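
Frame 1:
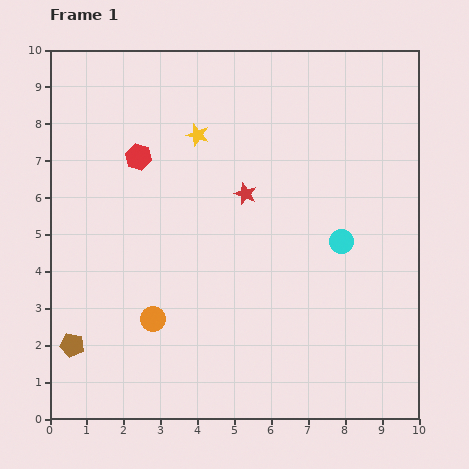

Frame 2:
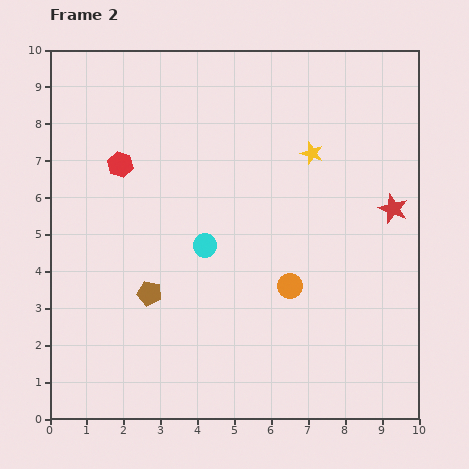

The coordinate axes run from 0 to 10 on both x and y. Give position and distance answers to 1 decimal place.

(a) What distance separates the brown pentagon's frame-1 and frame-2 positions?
2.5

The brown pentagon moved from (0.6, 2.0) to (2.7, 3.4), a distance of √(2.1² + 1.4²) ≈ 2.5.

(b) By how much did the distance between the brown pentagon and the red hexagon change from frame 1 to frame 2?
-1.8

Distance in frame 1: 5.4. Distance in frame 2: 3.6.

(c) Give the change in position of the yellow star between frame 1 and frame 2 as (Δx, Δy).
(3.1, -0.5)

The yellow star was at (4.0, 7.7) in frame 1 and (7.1, 7.2) in frame 2.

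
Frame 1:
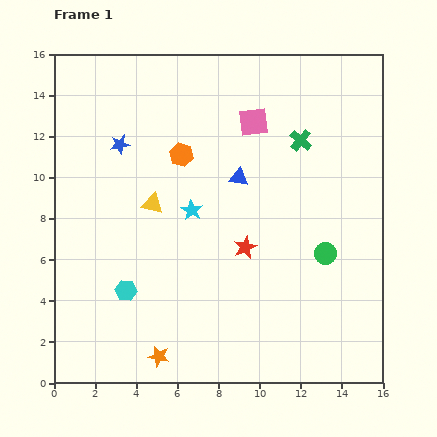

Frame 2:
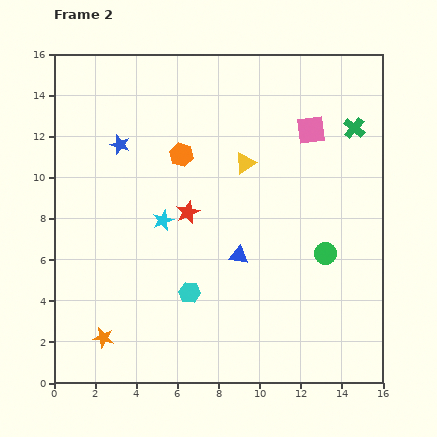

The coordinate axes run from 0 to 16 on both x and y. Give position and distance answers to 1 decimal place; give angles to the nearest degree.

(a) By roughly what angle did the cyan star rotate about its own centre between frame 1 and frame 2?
18° clockwise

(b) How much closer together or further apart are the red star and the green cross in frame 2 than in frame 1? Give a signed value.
+3.2

Distance in frame 1: 5.9. Distance in frame 2: 9.1.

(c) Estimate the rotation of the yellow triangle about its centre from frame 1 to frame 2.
45° counter-clockwise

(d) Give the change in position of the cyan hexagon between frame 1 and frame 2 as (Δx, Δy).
(3.1, -0.1)

The cyan hexagon was at (3.5, 4.5) in frame 1 and (6.6, 4.4) in frame 2.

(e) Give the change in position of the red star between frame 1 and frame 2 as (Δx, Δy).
(-2.8, 1.7)

The red star was at (9.3, 6.6) in frame 1 and (6.5, 8.3) in frame 2.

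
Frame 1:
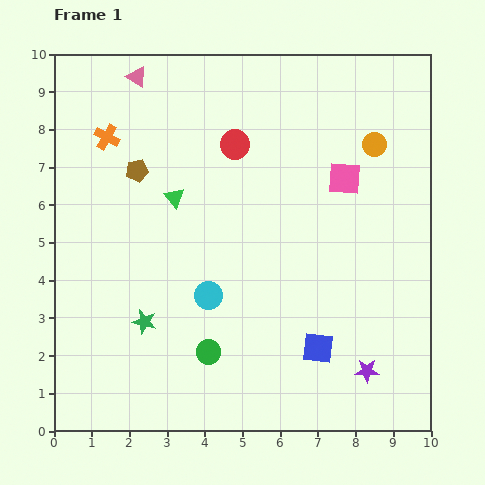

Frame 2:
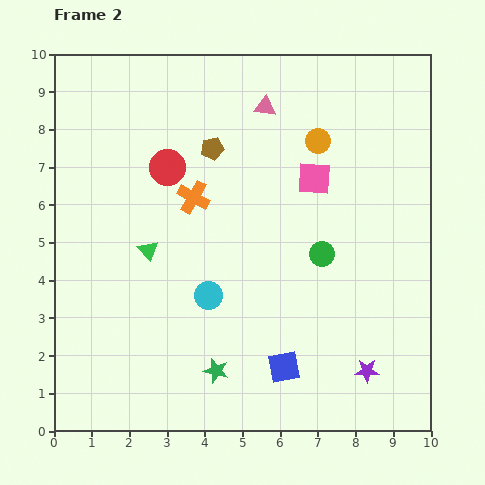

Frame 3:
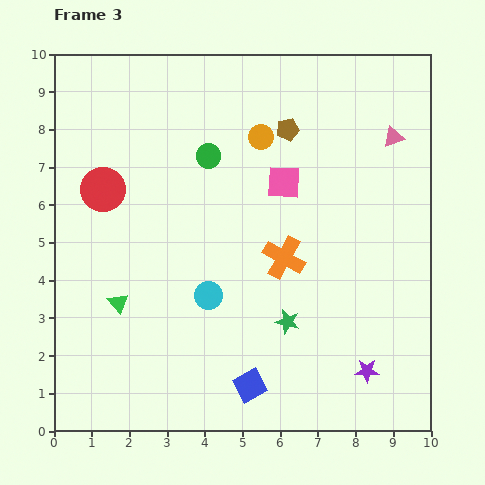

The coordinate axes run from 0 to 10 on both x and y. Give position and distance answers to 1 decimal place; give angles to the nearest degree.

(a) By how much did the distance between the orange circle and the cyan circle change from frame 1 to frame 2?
-0.9

Distance in frame 1: 5.9. Distance in frame 2: 5.0.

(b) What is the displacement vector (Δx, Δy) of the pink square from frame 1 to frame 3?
(-1.6, -0.1)

The pink square was at (7.7, 6.7) in frame 1 and (6.1, 6.6) in frame 3.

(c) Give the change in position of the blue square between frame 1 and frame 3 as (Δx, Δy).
(-1.8, -1.0)

The blue square was at (7.0, 2.2) in frame 1 and (5.2, 1.2) in frame 3.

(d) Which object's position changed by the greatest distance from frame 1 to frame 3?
the pink triangle

(moved 7.0; next 5.7)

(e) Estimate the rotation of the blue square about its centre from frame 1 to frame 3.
35° counter-clockwise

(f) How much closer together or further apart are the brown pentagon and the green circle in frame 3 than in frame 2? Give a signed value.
-1.8

Distance in frame 2: 4.0. Distance in frame 3: 2.2.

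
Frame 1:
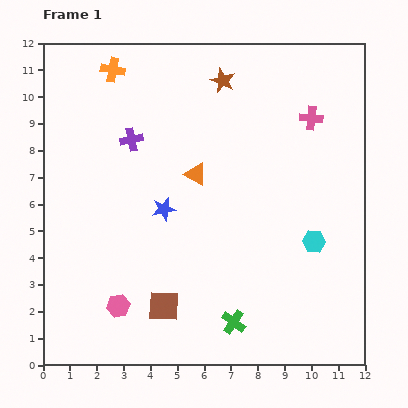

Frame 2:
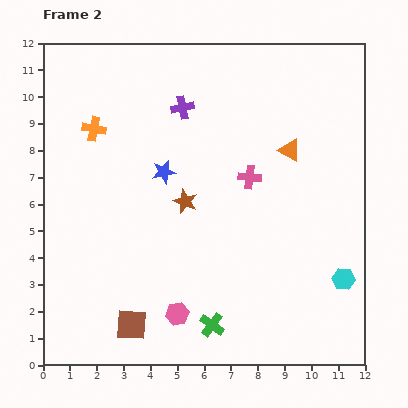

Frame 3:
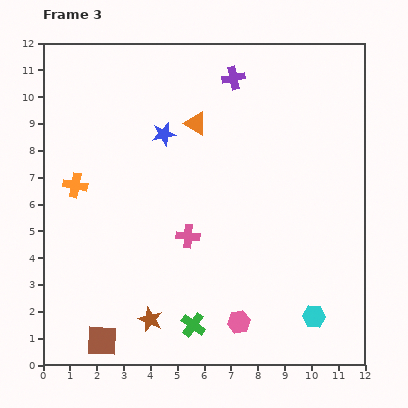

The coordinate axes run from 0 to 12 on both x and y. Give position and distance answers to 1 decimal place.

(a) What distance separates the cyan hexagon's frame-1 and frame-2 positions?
1.8

The cyan hexagon moved from (10.1, 4.6) to (11.2, 3.2), a distance of √(1.1² + 1.4²) ≈ 1.8.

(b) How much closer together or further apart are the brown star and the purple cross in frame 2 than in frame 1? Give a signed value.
-0.5

Distance in frame 1: 4.0. Distance in frame 2: 3.5.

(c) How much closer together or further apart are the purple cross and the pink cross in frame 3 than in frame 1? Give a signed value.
-0.6

Distance in frame 1: 6.7. Distance in frame 3: 6.1.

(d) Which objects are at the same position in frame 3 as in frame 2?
none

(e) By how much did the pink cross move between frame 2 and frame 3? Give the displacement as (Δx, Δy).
(-2.3, -2.2)

The pink cross was at (7.7, 7.0) in frame 2 and (5.4, 4.8) in frame 3.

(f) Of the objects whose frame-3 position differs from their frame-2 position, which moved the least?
the green cross

(moved 0.7)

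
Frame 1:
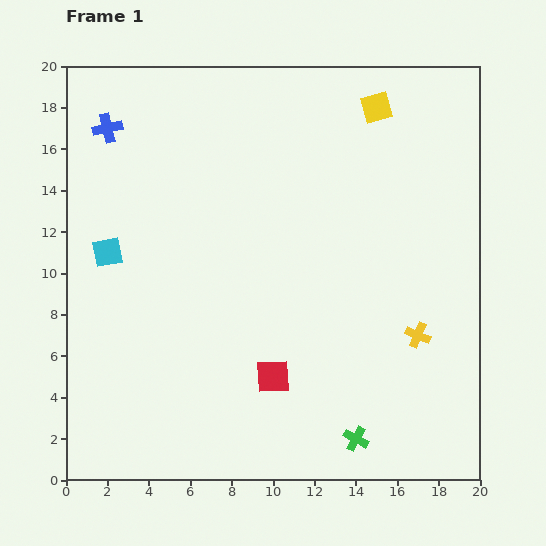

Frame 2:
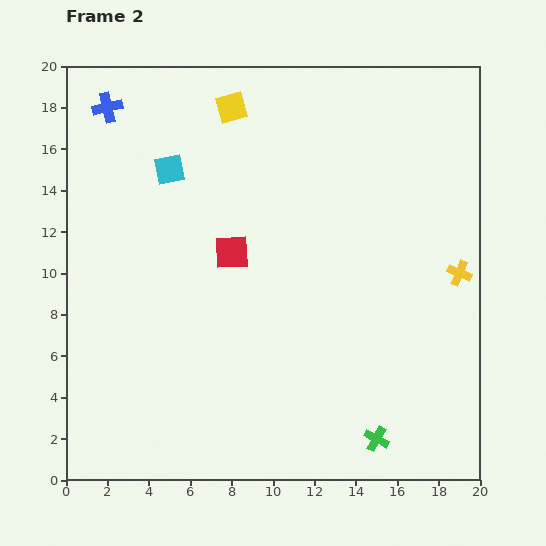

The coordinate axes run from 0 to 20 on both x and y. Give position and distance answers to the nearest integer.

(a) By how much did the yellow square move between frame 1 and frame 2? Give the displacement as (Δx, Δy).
(-7, 0)

The yellow square was at (15, 18) in frame 1 and (8, 18) in frame 2.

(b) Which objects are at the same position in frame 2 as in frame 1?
none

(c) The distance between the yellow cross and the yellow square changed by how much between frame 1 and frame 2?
+3

Distance in frame 1: 11. Distance in frame 2: 14.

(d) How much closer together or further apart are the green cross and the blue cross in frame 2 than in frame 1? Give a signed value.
+2

Distance in frame 1: 19. Distance in frame 2: 21.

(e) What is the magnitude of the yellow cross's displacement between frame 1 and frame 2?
4

The yellow cross moved from (17, 7) to (19, 10), a distance of √(2² + 3²) ≈ 4.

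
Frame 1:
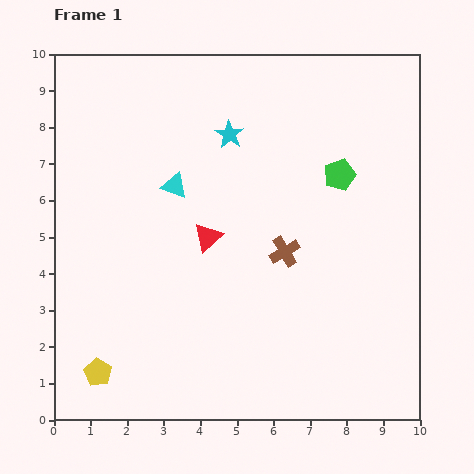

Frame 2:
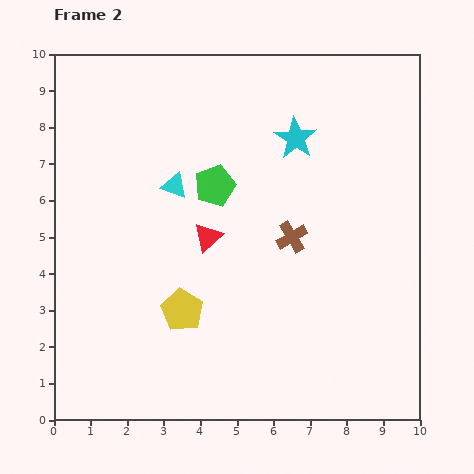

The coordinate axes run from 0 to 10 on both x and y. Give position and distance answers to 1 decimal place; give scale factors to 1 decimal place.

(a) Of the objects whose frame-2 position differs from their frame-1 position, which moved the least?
the brown cross

(moved 0.4)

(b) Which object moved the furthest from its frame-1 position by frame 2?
the green pentagon

(moved 3.4; next 2.9)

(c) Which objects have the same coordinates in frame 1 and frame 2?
the cyan triangle, the red triangle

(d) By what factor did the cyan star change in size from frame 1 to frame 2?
1.5×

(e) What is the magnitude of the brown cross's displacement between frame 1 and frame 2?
0.4

The brown cross moved from (6.3, 4.6) to (6.5, 5.0), a distance of √(0.2² + 0.4²) ≈ 0.4.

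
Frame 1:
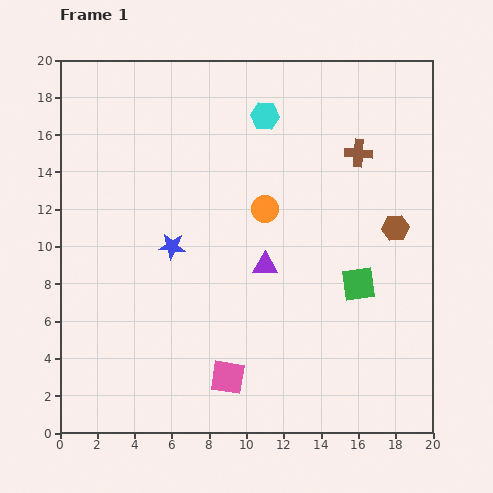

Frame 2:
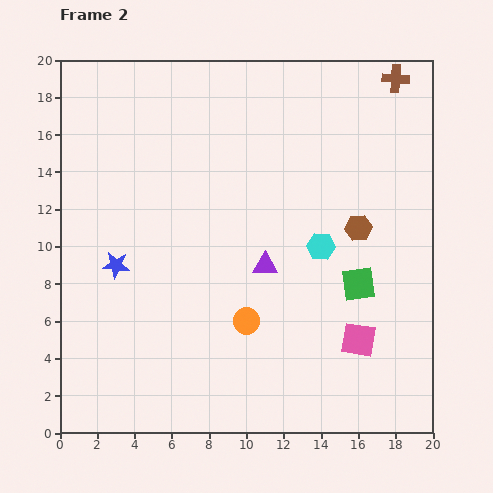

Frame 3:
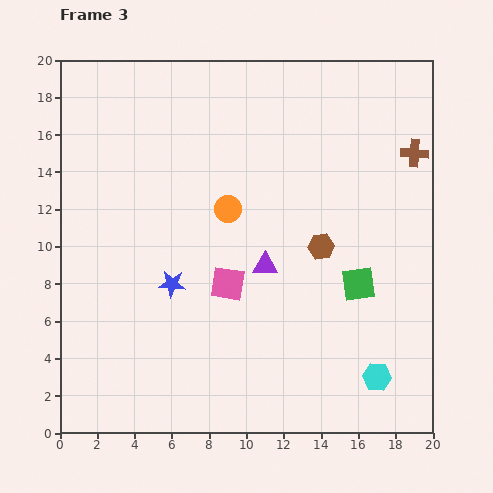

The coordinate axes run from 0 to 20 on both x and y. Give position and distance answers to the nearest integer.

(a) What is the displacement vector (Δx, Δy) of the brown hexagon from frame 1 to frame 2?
(-2, 0)

The brown hexagon was at (18, 11) in frame 1 and (16, 11) in frame 2.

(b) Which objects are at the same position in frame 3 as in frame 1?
the purple triangle, the green square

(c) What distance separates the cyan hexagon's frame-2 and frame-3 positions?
8

The cyan hexagon moved from (14, 10) to (17, 3), a distance of √(3² + 7²) ≈ 8.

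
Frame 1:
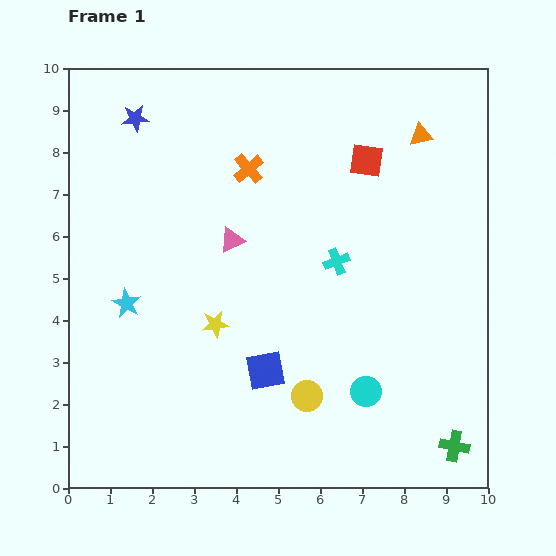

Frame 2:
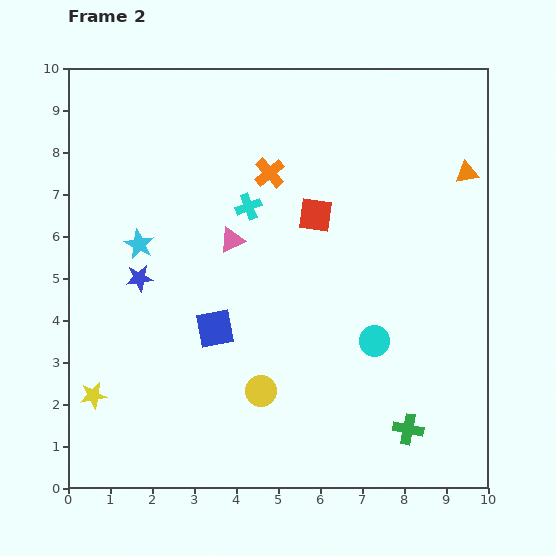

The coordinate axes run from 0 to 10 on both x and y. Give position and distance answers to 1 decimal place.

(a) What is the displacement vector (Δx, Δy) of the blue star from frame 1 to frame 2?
(0.1, -3.8)

The blue star was at (1.6, 8.8) in frame 1 and (1.7, 5.0) in frame 2.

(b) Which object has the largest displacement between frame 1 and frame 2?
the blue star

(moved 3.8; next 3.4)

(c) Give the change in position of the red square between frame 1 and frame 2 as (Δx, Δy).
(-1.2, -1.3)

The red square was at (7.1, 7.8) in frame 1 and (5.9, 6.5) in frame 2.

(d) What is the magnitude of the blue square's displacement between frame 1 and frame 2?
1.6

The blue square moved from (4.7, 2.8) to (3.5, 3.8), a distance of √(1.2² + 1.0²) ≈ 1.6.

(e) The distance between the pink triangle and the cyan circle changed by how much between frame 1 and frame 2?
-0.6

Distance in frame 1: 4.8. Distance in frame 2: 4.2.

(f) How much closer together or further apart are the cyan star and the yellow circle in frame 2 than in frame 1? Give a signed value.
-0.3

Distance in frame 1: 4.8. Distance in frame 2: 4.5.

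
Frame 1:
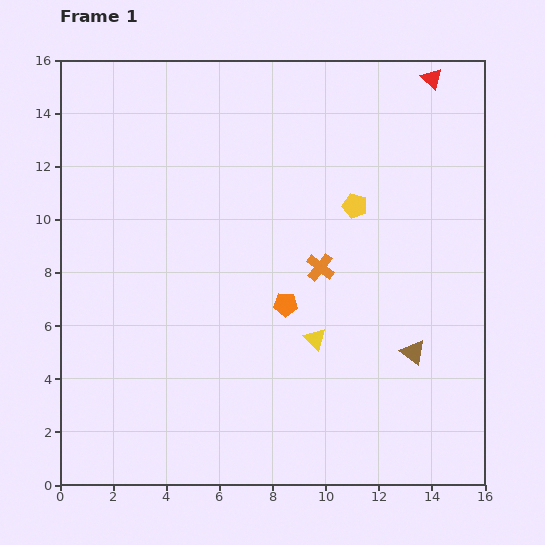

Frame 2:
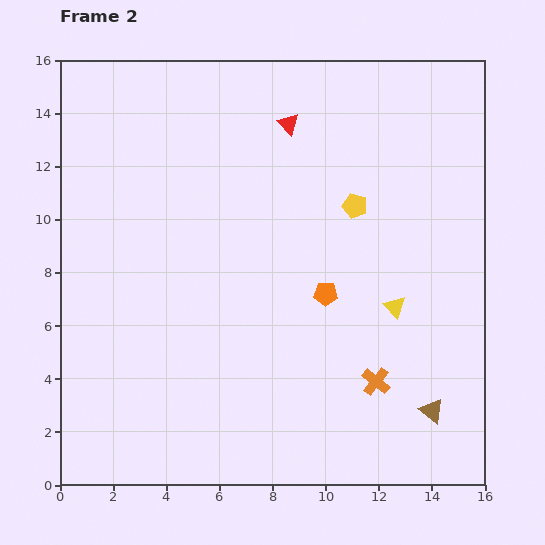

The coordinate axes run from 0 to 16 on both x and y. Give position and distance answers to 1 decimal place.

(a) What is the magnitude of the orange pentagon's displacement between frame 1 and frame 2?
1.6

The orange pentagon moved from (8.5, 6.8) to (10.0, 7.2), a distance of √(1.5² + 0.4²) ≈ 1.6.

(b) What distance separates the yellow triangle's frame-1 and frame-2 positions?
3.2

The yellow triangle moved from (9.6, 5.5) to (12.6, 6.7), a distance of √(3.0² + 1.2²) ≈ 3.2.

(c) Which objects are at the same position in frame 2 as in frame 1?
the yellow pentagon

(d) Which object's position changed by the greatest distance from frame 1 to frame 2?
the red triangle

(moved 5.7; next 4.8)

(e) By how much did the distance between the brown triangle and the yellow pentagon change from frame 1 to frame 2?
+2.3

Distance in frame 1: 5.9. Distance in frame 2: 8.2.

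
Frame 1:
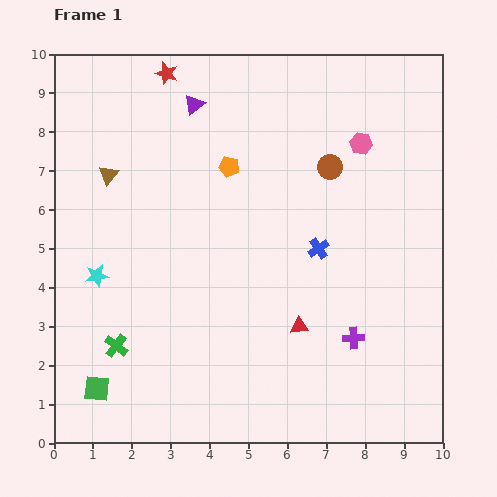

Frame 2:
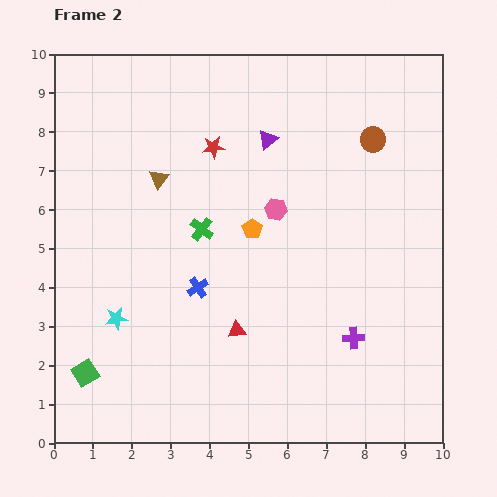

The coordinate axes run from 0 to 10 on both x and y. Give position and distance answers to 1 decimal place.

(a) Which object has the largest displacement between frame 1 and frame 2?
the green cross

(moved 3.7; next 3.3)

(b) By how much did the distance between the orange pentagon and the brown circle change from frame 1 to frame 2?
+1.3

Distance in frame 1: 2.6. Distance in frame 2: 3.9.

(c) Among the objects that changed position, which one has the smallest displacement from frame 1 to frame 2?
the green square

(moved 0.5)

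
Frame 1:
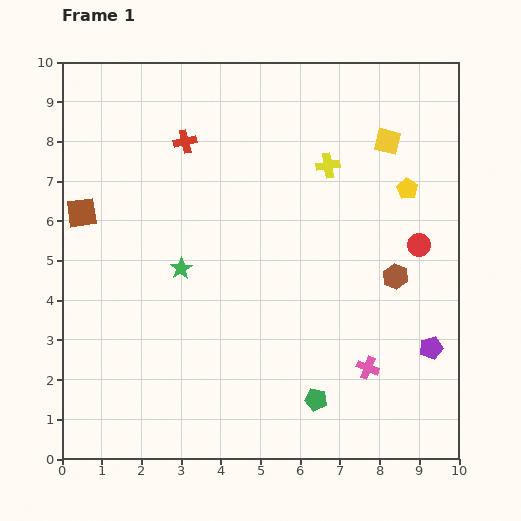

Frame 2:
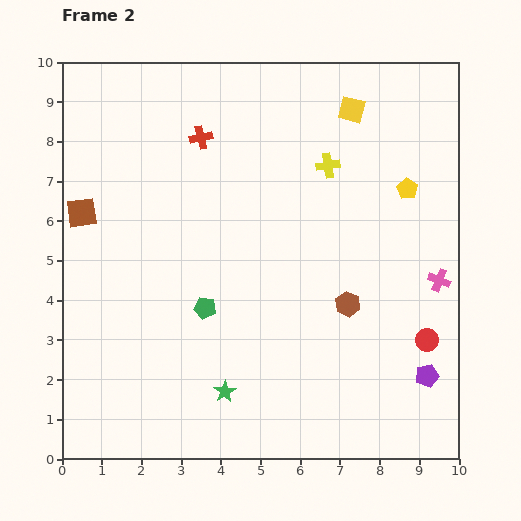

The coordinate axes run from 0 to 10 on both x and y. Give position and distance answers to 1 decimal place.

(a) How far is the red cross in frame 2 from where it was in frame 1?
0.4

The red cross moved from (3.1, 8.0) to (3.5, 8.1), a distance of √(0.4² + 0.1²) ≈ 0.4.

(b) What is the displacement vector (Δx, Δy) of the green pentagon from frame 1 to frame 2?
(-2.8, 2.3)

The green pentagon was at (6.4, 1.5) in frame 1 and (3.6, 3.8) in frame 2.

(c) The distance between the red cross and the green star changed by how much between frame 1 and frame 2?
+3.2

Distance in frame 1: 3.2. Distance in frame 2: 6.4.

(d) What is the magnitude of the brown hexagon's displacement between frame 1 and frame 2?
1.4

The brown hexagon moved from (8.4, 4.6) to (7.2, 3.9), a distance of √(1.2² + 0.7²) ≈ 1.4.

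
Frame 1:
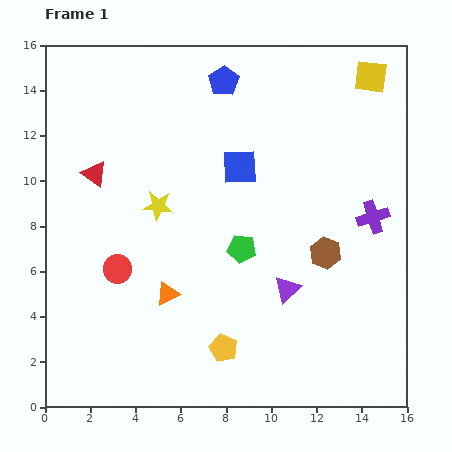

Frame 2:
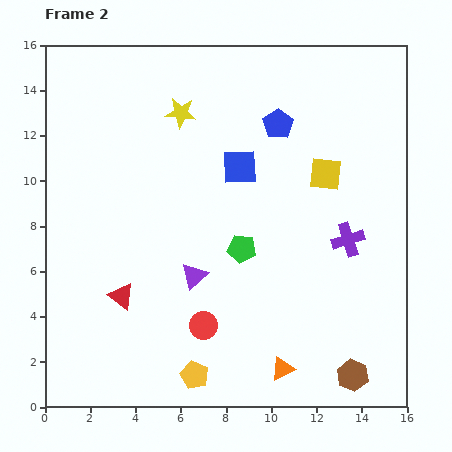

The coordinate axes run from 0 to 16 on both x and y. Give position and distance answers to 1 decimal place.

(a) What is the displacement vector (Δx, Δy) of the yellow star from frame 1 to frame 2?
(1.0, 4.1)

The yellow star was at (5.0, 8.9) in frame 1 and (6.0, 13.0) in frame 2.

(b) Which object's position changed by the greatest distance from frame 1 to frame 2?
the orange triangle

(moved 6.1; next 5.5)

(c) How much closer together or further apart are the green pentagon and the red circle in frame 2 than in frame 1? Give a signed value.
-1.8

Distance in frame 1: 5.6. Distance in frame 2: 3.8.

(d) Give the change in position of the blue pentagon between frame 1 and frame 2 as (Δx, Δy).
(2.4, -1.9)

The blue pentagon was at (7.9, 14.4) in frame 1 and (10.3, 12.5) in frame 2.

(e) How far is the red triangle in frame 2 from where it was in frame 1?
5.5

The red triangle moved from (2.2, 10.3) to (3.4, 4.9), a distance of √(1.2² + 5.4²) ≈ 5.5.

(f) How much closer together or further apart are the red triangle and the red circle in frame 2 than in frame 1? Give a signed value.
-0.5

Distance in frame 1: 4.3. Distance in frame 2: 3.8.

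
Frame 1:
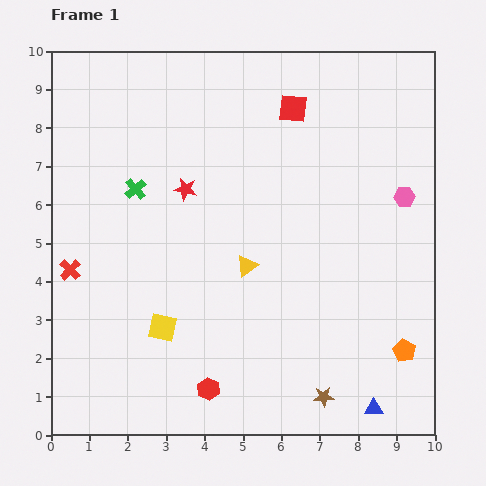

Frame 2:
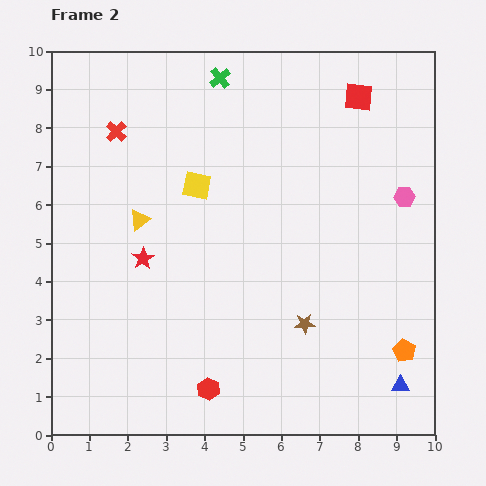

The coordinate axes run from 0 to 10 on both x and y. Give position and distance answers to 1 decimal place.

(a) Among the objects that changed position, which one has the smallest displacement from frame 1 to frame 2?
the blue triangle

(moved 0.9)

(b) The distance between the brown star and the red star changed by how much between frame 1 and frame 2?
-2.0

Distance in frame 1: 6.5. Distance in frame 2: 4.5.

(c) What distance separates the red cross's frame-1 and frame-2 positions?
3.8

The red cross moved from (0.5, 4.3) to (1.7, 7.9), a distance of √(1.2² + 3.6²) ≈ 3.8.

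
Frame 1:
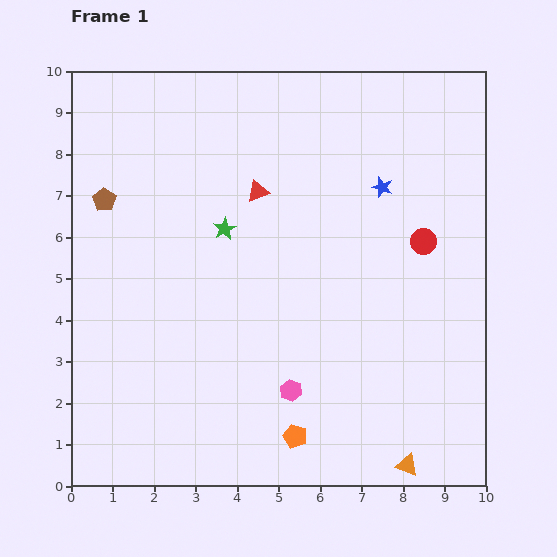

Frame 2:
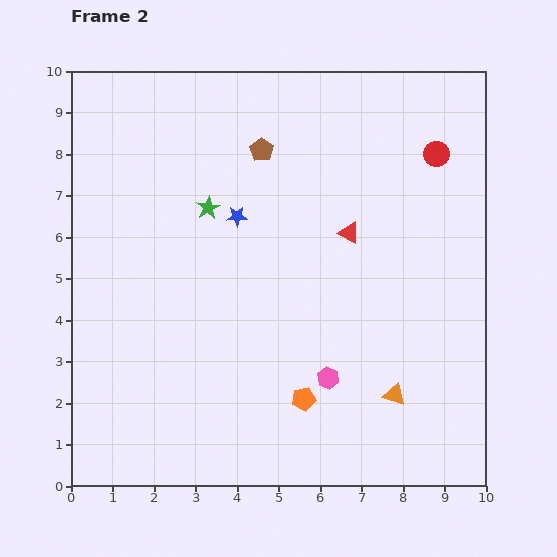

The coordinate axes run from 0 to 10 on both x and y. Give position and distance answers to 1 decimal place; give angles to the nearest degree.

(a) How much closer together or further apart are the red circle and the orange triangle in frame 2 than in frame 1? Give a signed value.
+0.5

Distance in frame 1: 5.4. Distance in frame 2: 5.9.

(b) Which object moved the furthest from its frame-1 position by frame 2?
the brown pentagon

(moved 4.0; next 3.6)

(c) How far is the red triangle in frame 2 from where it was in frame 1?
2.4

The red triangle moved from (4.5, 7.1) to (6.7, 6.1), a distance of √(2.2² + 1.0²) ≈ 2.4.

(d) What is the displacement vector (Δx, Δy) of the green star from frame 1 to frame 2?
(-0.4, 0.5)

The green star was at (3.7, 6.2) in frame 1 and (3.3, 6.7) in frame 2.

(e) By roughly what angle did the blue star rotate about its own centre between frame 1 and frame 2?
22° counter-clockwise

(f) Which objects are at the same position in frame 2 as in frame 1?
none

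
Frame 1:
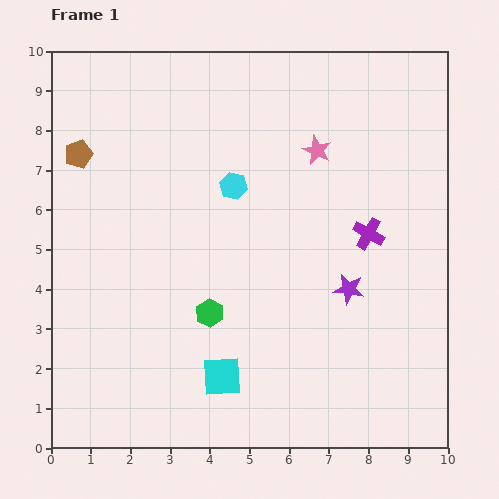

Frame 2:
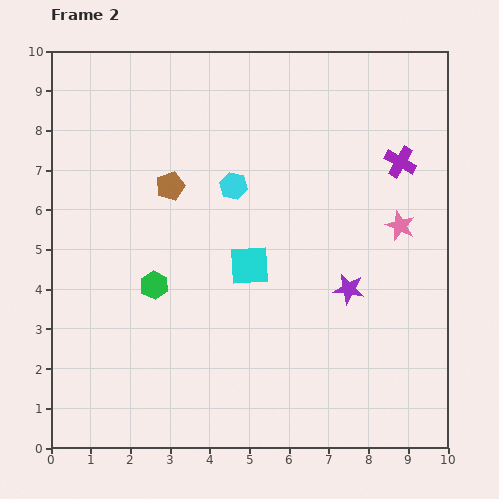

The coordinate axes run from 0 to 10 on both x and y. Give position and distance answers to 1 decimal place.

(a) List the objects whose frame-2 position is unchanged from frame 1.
the cyan hexagon, the purple star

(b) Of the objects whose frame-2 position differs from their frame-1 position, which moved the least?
the green hexagon

(moved 1.6)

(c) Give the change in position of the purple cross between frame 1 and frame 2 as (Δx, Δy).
(0.8, 1.8)

The purple cross was at (8.0, 5.4) in frame 1 and (8.8, 7.2) in frame 2.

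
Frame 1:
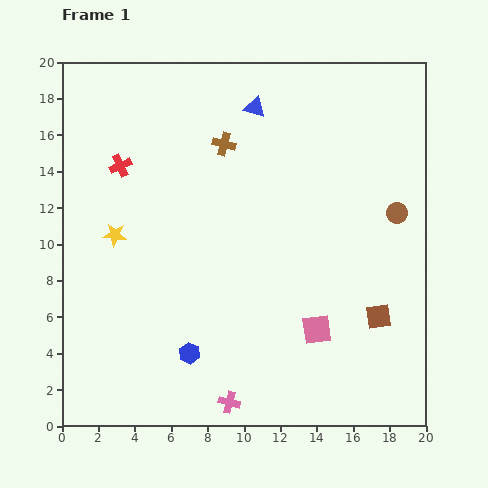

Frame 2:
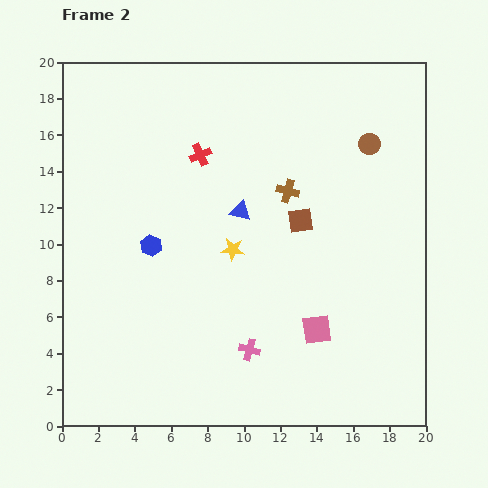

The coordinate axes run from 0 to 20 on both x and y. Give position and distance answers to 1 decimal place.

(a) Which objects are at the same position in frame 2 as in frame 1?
the pink square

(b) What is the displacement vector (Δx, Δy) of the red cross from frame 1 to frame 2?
(4.4, 0.6)

The red cross was at (3.2, 14.3) in frame 1 and (7.6, 14.9) in frame 2.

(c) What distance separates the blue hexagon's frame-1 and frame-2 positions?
6.3

The blue hexagon moved from (7.0, 4.0) to (4.9, 9.9), a distance of √(2.1² + 5.9²) ≈ 6.3.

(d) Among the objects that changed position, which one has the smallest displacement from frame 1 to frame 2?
the pink cross

(moved 3.1)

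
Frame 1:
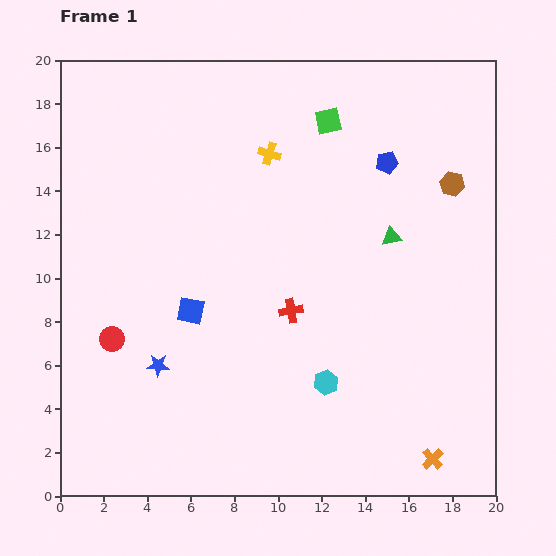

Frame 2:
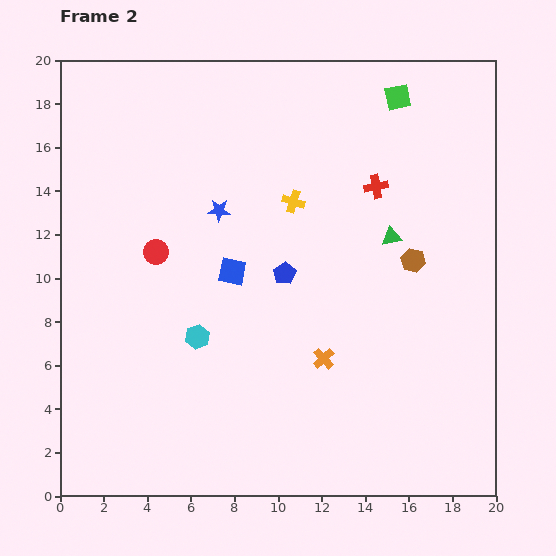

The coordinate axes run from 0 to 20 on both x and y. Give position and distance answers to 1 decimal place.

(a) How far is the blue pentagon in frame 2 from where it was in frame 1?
6.9

The blue pentagon moved from (15.0, 15.3) to (10.3, 10.2), a distance of √(4.7² + 5.1²) ≈ 6.9.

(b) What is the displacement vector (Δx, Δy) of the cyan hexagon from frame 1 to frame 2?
(-5.9, 2.1)

The cyan hexagon was at (12.2, 5.2) in frame 1 and (6.3, 7.3) in frame 2.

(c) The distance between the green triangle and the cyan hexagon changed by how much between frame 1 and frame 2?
+2.7

Distance in frame 1: 7.3. Distance in frame 2: 10.0.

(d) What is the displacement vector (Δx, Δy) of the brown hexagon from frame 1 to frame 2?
(-1.8, -3.5)

The brown hexagon was at (18.0, 14.3) in frame 1 and (16.2, 10.8) in frame 2.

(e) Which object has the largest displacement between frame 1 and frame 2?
the blue star

(moved 7.6; next 6.9)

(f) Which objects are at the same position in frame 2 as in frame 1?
the green triangle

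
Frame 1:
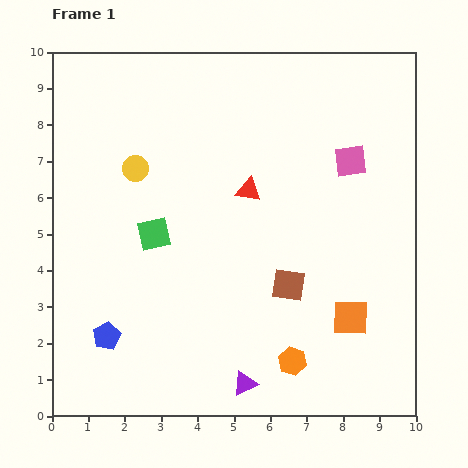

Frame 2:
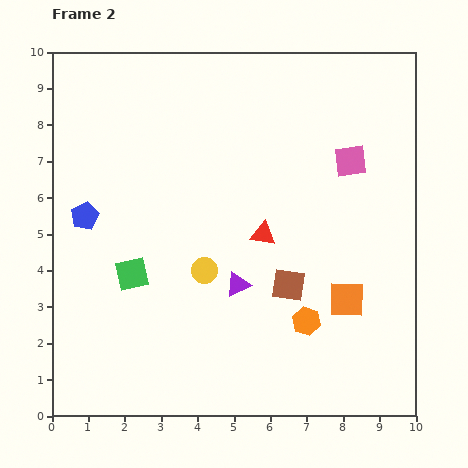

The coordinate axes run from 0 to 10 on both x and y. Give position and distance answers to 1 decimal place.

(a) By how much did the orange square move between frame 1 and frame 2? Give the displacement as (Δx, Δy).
(-0.1, 0.5)

The orange square was at (8.2, 2.7) in frame 1 and (8.1, 3.2) in frame 2.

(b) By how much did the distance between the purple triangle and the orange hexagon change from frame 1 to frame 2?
+0.7

Distance in frame 1: 1.4. Distance in frame 2: 2.1.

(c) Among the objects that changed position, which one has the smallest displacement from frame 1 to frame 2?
the orange square

(moved 0.5)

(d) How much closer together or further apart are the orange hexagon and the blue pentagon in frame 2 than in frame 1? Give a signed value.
+1.7

Distance in frame 1: 5.1. Distance in frame 2: 6.8.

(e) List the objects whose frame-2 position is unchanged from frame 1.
the pink square, the brown square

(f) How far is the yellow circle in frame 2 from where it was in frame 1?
3.4

The yellow circle moved from (2.3, 6.8) to (4.2, 4.0), a distance of √(1.9² + 2.8²) ≈ 3.4.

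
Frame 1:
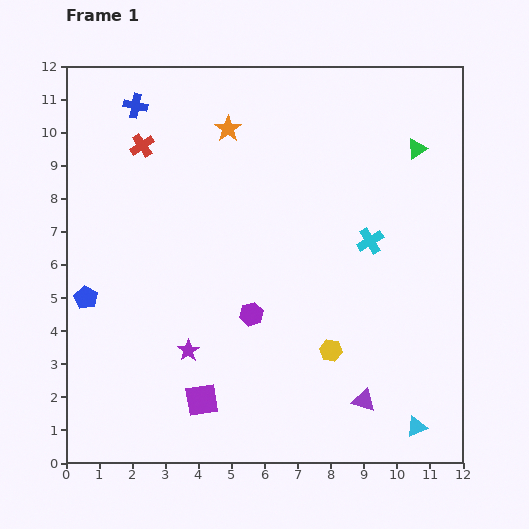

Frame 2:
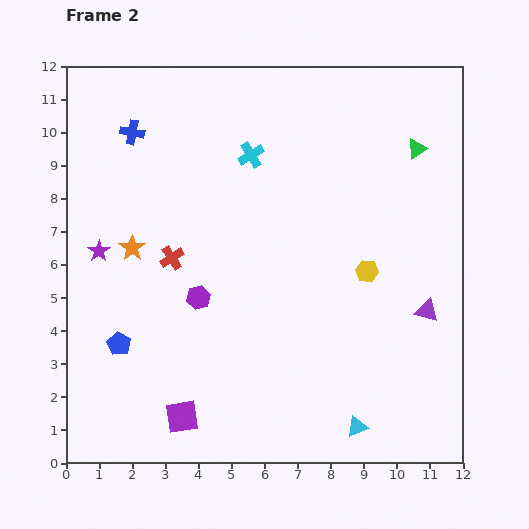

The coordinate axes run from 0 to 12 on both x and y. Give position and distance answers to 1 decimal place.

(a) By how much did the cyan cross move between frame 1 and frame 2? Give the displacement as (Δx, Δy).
(-3.6, 2.6)

The cyan cross was at (9.2, 6.7) in frame 1 and (5.6, 9.3) in frame 2.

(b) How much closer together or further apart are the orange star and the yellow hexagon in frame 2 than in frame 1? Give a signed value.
-0.3

Distance in frame 1: 7.4. Distance in frame 2: 7.1.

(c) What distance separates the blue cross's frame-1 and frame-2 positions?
0.8

The blue cross moved from (2.1, 10.8) to (2.0, 10.0), a distance of √(0.1² + 0.8²) ≈ 0.8.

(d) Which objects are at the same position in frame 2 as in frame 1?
the green triangle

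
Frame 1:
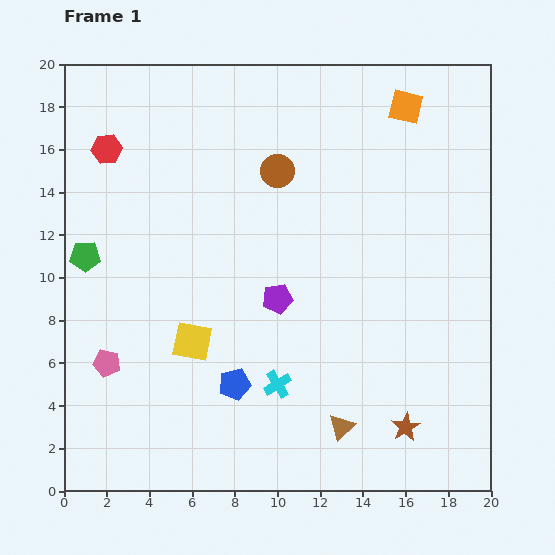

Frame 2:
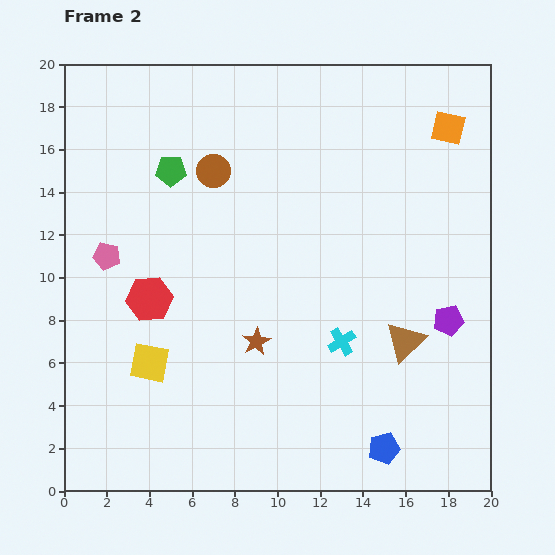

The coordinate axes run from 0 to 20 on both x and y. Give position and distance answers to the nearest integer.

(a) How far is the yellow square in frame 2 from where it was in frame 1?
2

The yellow square moved from (6, 7) to (4, 6), a distance of √(2² + 1²) ≈ 2.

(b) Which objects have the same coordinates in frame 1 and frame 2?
none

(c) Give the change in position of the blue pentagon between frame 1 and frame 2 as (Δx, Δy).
(7, -3)

The blue pentagon was at (8, 5) in frame 1 and (15, 2) in frame 2.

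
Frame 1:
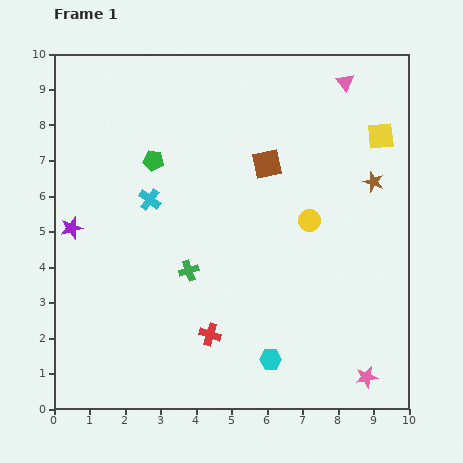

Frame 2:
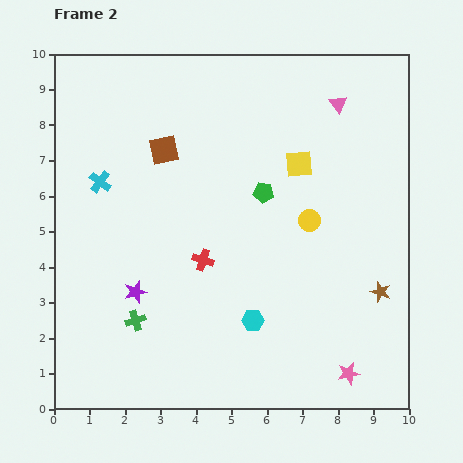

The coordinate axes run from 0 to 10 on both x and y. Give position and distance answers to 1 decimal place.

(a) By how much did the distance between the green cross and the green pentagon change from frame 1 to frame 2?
+1.8

Distance in frame 1: 3.3. Distance in frame 2: 5.1.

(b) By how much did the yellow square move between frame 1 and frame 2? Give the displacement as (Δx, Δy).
(-2.3, -0.8)

The yellow square was at (9.2, 7.7) in frame 1 and (6.9, 6.9) in frame 2.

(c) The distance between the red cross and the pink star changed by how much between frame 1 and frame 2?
+0.6

Distance in frame 1: 4.6. Distance in frame 2: 5.2.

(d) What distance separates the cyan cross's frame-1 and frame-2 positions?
1.5

The cyan cross moved from (2.7, 5.9) to (1.3, 6.4), a distance of √(1.4² + 0.5²) ≈ 1.5.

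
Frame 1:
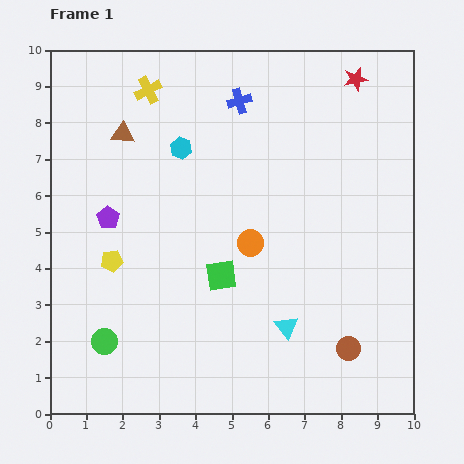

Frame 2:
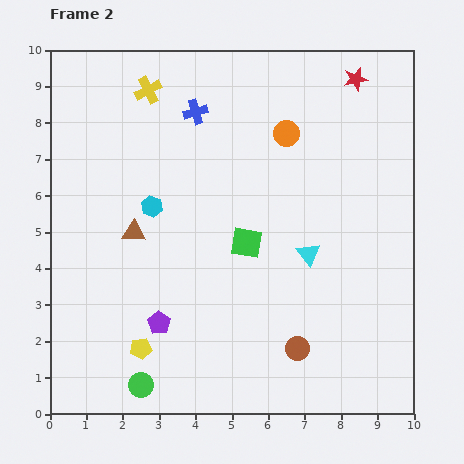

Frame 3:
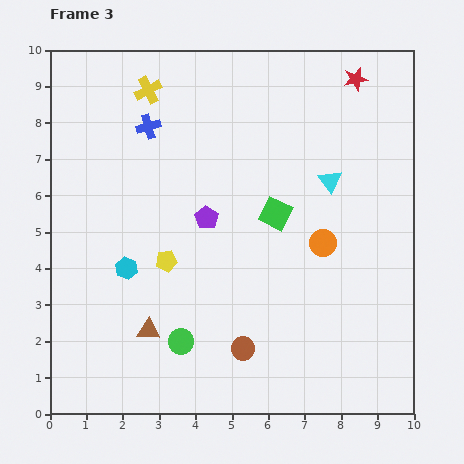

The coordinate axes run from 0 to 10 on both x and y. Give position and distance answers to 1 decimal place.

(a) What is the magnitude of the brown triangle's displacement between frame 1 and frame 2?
2.7

The brown triangle moved from (2.0, 7.7) to (2.3, 5.0), a distance of √(0.3² + 2.7²) ≈ 2.7.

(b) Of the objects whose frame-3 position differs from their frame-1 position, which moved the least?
the yellow pentagon

(moved 1.5)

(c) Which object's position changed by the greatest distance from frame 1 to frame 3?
the brown triangle

(moved 5.4; next 4.2)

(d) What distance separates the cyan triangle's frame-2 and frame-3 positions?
2.1

The cyan triangle moved from (7.1, 4.4) to (7.7, 6.4), a distance of √(0.6² + 2.0²) ≈ 2.1.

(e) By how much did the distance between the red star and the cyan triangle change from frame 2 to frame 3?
-2.1

Distance in frame 2: 5.0. Distance in frame 3: 2.9.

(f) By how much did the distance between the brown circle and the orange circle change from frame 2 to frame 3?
-2.3

Distance in frame 2: 5.9. Distance in frame 3: 3.6.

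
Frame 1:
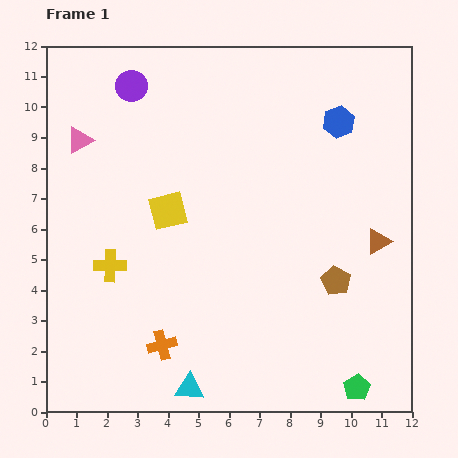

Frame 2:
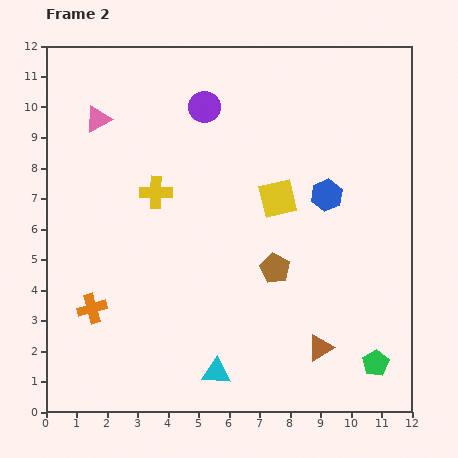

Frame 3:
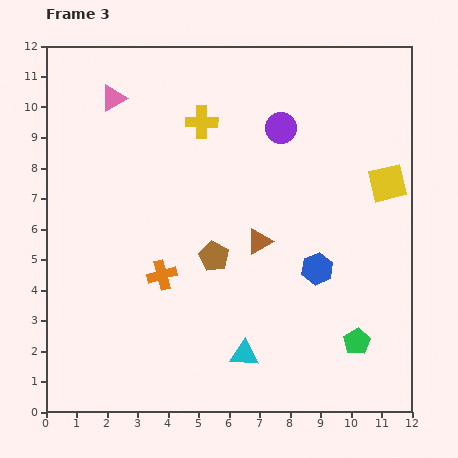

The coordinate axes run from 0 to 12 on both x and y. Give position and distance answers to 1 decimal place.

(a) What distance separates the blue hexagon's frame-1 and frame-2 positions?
2.4

The blue hexagon moved from (9.6, 9.5) to (9.2, 7.1), a distance of √(0.4² + 2.4²) ≈ 2.4.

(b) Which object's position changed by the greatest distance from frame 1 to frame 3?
the yellow square

(moved 7.3; next 5.6)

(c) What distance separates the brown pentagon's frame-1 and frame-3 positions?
4.1

The brown pentagon moved from (9.5, 4.3) to (5.5, 5.1), a distance of √(4.0² + 0.8²) ≈ 4.1.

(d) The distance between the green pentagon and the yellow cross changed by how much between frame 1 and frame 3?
-0.2

Distance in frame 1: 9.0. Distance in frame 3: 8.8.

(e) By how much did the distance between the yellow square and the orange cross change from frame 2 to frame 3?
+0.9

Distance in frame 2: 7.1. Distance in frame 3: 8.0.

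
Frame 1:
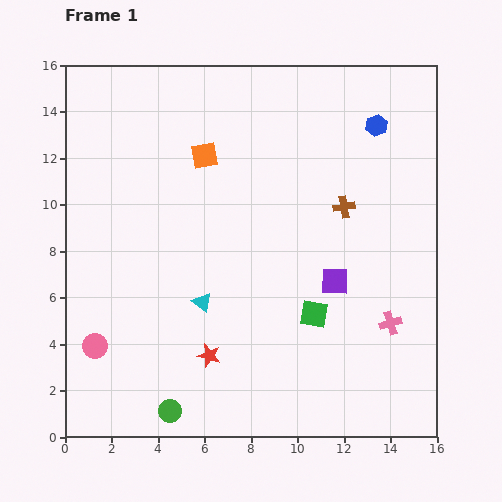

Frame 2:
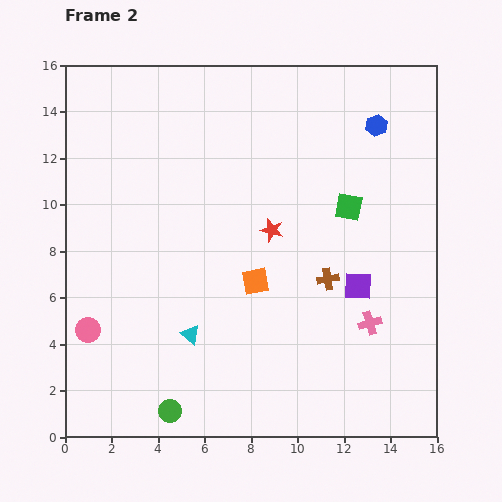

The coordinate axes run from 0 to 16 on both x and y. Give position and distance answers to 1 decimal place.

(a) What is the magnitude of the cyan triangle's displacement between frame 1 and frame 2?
1.5

The cyan triangle moved from (5.9, 5.8) to (5.4, 4.4), a distance of √(0.5² + 1.4²) ≈ 1.5.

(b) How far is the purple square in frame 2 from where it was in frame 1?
1.0

The purple square moved from (11.6, 6.7) to (12.6, 6.5), a distance of √(1.0² + 0.2²) ≈ 1.0.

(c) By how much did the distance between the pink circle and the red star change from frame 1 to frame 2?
+4.1

Distance in frame 1: 4.9. Distance in frame 2: 9.0.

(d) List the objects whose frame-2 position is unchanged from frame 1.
the green circle, the blue hexagon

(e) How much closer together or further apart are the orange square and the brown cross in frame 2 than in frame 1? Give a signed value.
-3.3

Distance in frame 1: 6.4. Distance in frame 2: 3.1.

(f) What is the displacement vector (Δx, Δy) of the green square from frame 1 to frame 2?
(1.5, 4.6)

The green square was at (10.7, 5.3) in frame 1 and (12.2, 9.9) in frame 2.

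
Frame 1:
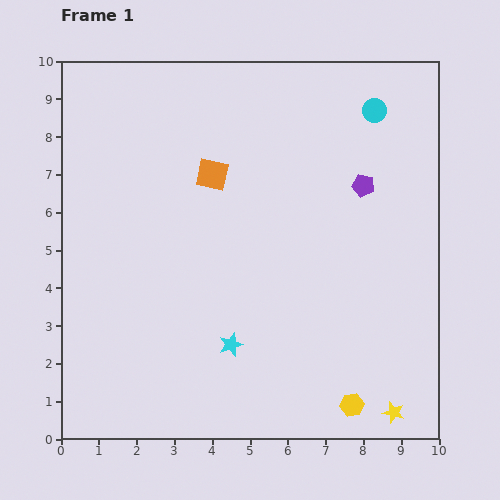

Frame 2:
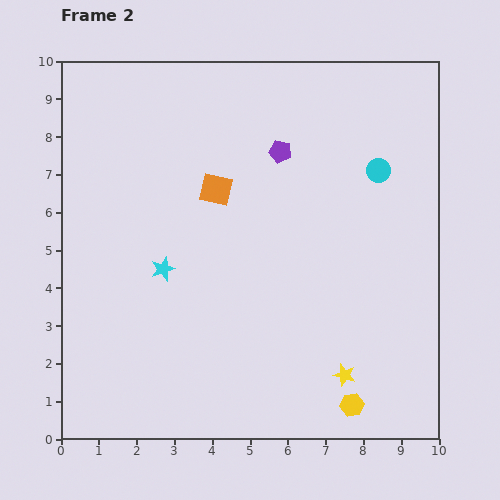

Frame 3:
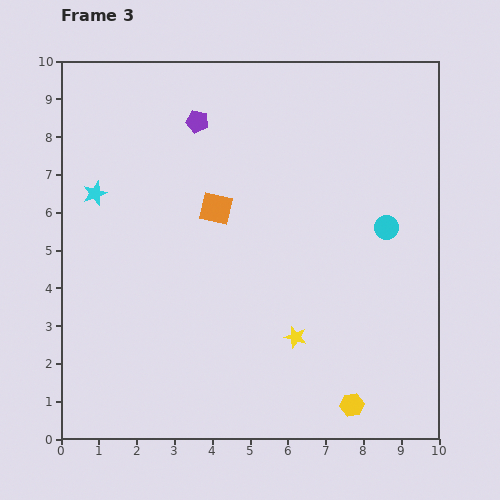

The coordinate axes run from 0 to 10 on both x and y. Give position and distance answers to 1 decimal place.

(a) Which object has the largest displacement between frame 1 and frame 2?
the cyan star

(moved 2.7; next 2.4)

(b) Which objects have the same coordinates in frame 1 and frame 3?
the yellow hexagon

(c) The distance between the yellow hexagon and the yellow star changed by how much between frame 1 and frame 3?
+1.2

Distance in frame 1: 1.1. Distance in frame 3: 2.3.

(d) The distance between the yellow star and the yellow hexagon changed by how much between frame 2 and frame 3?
+1.5

Distance in frame 2: 0.8. Distance in frame 3: 2.3.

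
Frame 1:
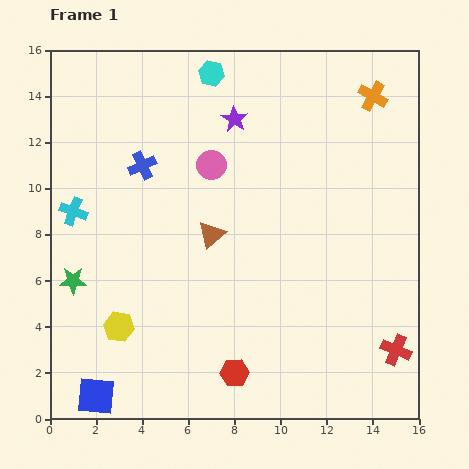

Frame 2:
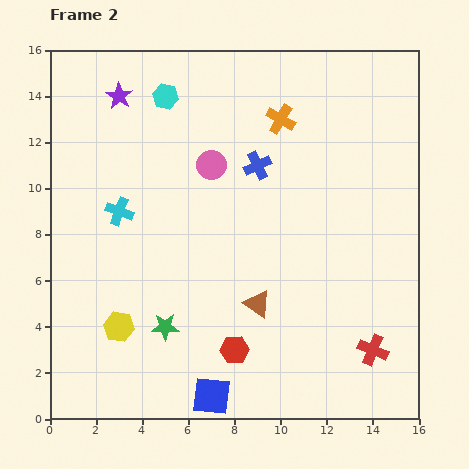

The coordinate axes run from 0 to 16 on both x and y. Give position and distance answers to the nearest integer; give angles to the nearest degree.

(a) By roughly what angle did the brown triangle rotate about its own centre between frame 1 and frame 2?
44° counter-clockwise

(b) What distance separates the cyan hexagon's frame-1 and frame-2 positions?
2

The cyan hexagon moved from (7, 15) to (5, 14), a distance of √(2² + 1²) ≈ 2.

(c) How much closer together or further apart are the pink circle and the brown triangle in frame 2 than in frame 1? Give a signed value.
+3

Distance in frame 1: 3. Distance in frame 2: 6.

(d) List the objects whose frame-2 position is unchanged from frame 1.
the yellow hexagon, the pink circle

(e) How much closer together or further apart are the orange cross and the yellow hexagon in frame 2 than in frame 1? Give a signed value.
-4

Distance in frame 1: 15. Distance in frame 2: 11.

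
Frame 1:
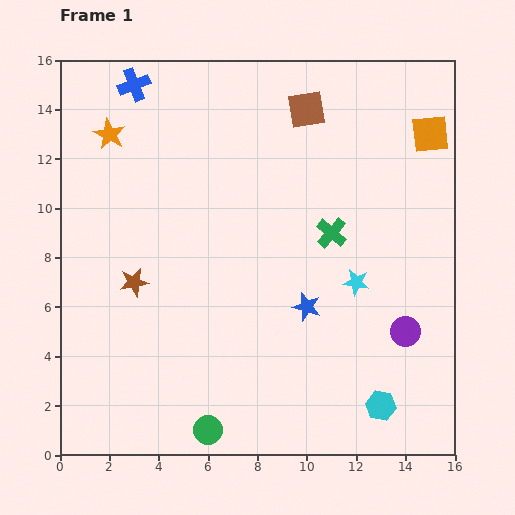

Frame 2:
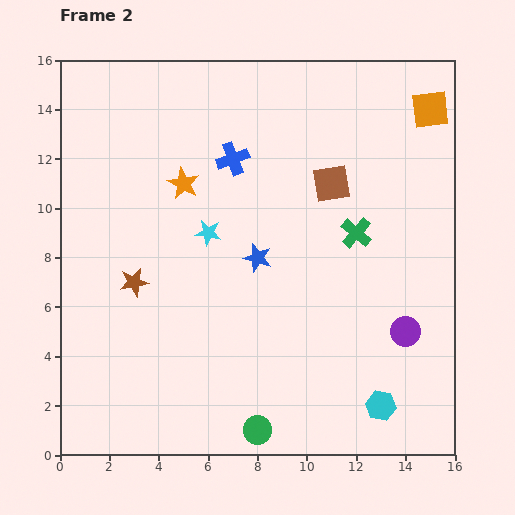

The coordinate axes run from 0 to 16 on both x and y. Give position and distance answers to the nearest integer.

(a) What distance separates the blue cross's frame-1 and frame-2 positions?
5

The blue cross moved from (3, 15) to (7, 12), a distance of √(4² + 3²) ≈ 5.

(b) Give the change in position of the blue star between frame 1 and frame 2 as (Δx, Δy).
(-2, 2)

The blue star was at (10, 6) in frame 1 and (8, 8) in frame 2.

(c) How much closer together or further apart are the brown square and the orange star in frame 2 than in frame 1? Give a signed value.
-2

Distance in frame 1: 8. Distance in frame 2: 6.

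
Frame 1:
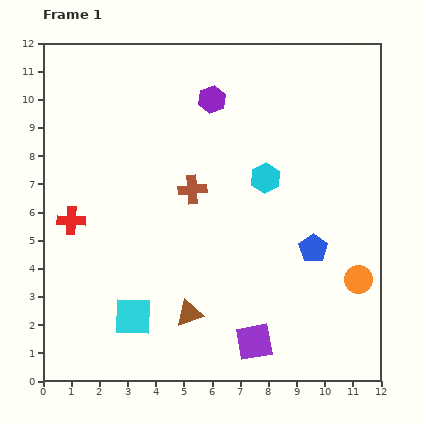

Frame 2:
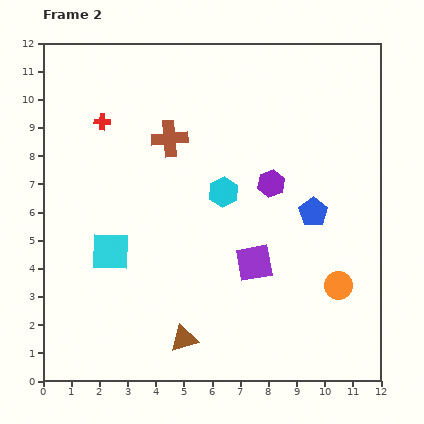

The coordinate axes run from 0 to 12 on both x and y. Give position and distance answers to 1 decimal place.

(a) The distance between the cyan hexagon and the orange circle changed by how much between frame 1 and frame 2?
+0.4

Distance in frame 1: 4.9. Distance in frame 2: 5.3.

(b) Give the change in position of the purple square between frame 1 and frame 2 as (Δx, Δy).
(0.0, 2.8)

The purple square was at (7.5, 1.4) in frame 1 and (7.5, 4.2) in frame 2.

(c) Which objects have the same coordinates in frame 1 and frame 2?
none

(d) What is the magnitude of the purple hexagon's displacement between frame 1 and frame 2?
3.7

The purple hexagon moved from (6.0, 10.0) to (8.1, 7.0), a distance of √(2.1² + 3.0²) ≈ 3.7.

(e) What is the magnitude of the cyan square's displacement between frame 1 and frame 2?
2.4

The cyan square moved from (3.2, 2.3) to (2.4, 4.6), a distance of √(0.8² + 2.3²) ≈ 2.4.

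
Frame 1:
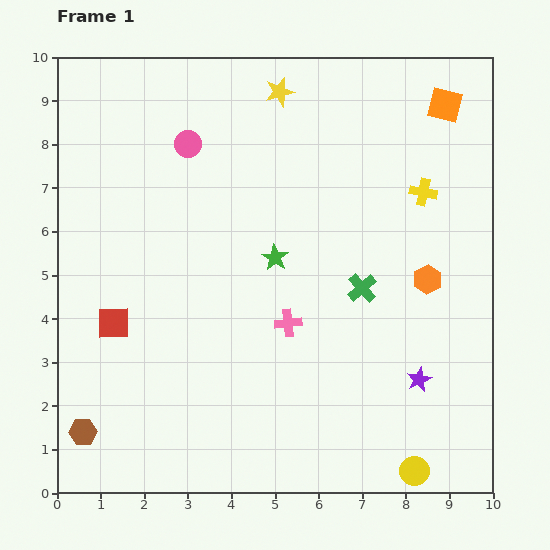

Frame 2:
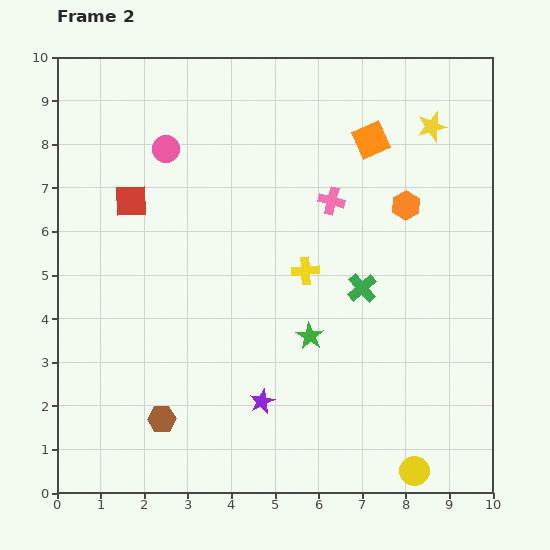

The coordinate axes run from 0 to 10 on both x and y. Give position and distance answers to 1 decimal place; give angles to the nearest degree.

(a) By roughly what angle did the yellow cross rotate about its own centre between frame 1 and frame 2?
16° counter-clockwise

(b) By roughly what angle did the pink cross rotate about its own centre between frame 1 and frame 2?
21° clockwise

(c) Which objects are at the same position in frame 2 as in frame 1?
the green cross, the yellow circle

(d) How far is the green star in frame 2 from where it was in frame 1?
2.0

The green star moved from (5.0, 5.4) to (5.8, 3.6), a distance of √(0.8² + 1.8²) ≈ 2.0.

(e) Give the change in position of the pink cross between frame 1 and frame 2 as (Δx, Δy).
(1.0, 2.8)

The pink cross was at (5.3, 3.9) in frame 1 and (6.3, 6.7) in frame 2.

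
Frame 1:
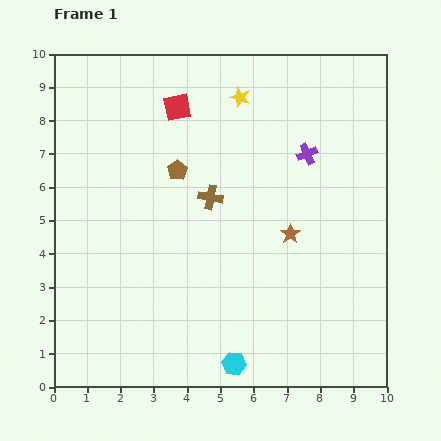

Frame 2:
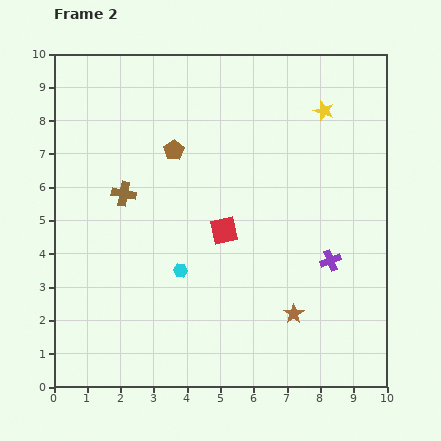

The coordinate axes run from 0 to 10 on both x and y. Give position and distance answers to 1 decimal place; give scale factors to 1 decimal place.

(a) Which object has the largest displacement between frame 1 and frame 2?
the red square

(moved 4.0; next 3.3)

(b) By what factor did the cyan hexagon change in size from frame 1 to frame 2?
0.6×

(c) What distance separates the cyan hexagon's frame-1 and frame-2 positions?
3.2

The cyan hexagon moved from (5.4, 0.7) to (3.8, 3.5), a distance of √(1.6² + 2.8²) ≈ 3.2.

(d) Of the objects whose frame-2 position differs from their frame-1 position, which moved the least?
the brown pentagon

(moved 0.6)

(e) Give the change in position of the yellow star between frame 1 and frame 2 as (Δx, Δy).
(2.5, -0.4)

The yellow star was at (5.6, 8.7) in frame 1 and (8.1, 8.3) in frame 2.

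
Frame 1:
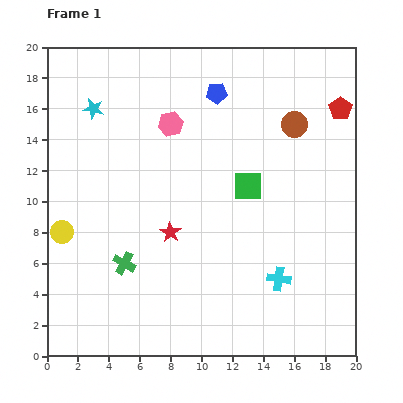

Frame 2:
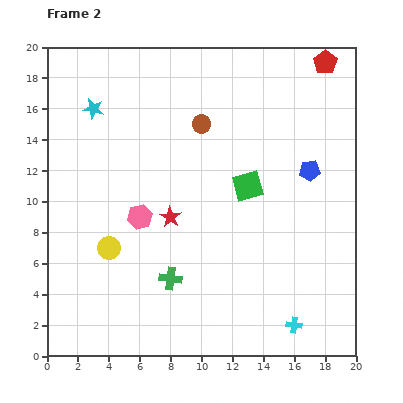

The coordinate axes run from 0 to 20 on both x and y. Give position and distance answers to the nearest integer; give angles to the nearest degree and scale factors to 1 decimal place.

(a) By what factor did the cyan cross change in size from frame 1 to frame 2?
0.7×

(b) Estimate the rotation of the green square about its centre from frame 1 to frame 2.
16° counter-clockwise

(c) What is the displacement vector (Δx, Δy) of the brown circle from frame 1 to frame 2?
(-6, 0)

The brown circle was at (16, 15) in frame 1 and (10, 15) in frame 2.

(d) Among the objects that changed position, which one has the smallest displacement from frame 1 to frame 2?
the red star

(moved 1)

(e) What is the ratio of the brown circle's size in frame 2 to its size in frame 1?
0.7×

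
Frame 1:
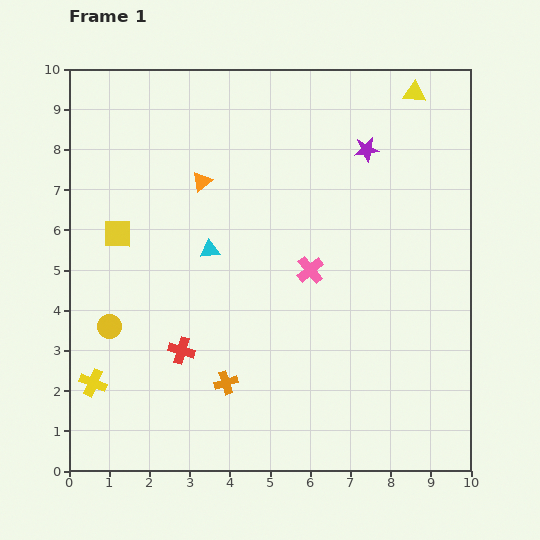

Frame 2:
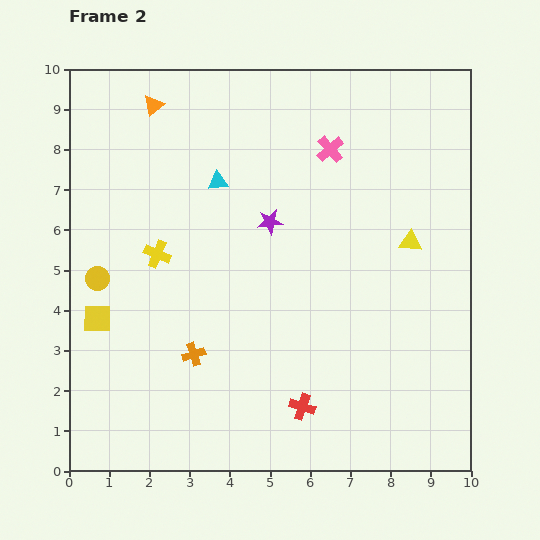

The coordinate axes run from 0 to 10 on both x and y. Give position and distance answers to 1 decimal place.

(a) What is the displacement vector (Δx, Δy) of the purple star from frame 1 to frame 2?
(-2.4, -1.8)

The purple star was at (7.4, 8.0) in frame 1 and (5.0, 6.2) in frame 2.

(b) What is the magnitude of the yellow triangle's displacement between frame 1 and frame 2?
3.7

The yellow triangle moved from (8.6, 9.4) to (8.5, 5.7), a distance of √(0.1² + 3.7²) ≈ 3.7.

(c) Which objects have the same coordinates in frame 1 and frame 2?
none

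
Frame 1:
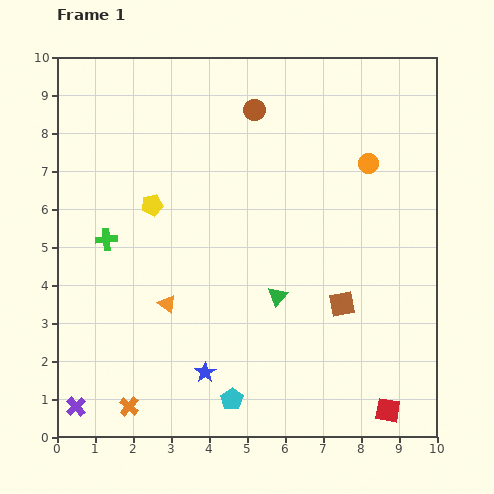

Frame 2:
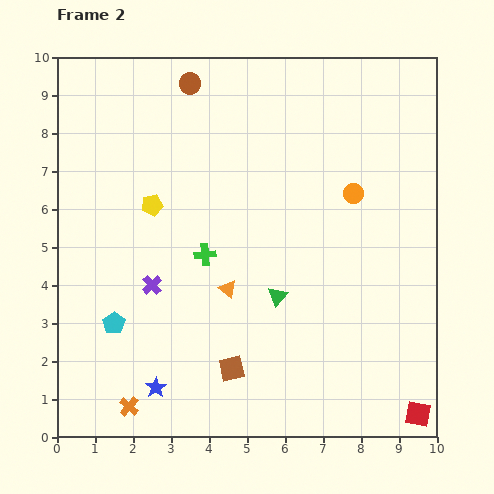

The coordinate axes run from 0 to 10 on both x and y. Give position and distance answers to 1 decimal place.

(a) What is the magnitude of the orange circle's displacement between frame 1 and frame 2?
0.9

The orange circle moved from (8.2, 7.2) to (7.8, 6.4), a distance of √(0.4² + 0.8²) ≈ 0.9.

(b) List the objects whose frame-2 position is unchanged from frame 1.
the yellow pentagon, the green triangle, the orange cross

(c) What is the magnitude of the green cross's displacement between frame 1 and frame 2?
2.6

The green cross moved from (1.3, 5.2) to (3.9, 4.8), a distance of √(2.6² + 0.4²) ≈ 2.6.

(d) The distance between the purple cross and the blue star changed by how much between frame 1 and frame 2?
-0.8

Distance in frame 1: 3.5. Distance in frame 2: 2.7.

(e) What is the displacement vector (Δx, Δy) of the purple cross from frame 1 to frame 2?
(2.0, 3.2)

The purple cross was at (0.5, 0.8) in frame 1 and (2.5, 4.0) in frame 2.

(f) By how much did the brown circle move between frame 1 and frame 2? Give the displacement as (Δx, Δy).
(-1.7, 0.7)

The brown circle was at (5.2, 8.6) in frame 1 and (3.5, 9.3) in frame 2.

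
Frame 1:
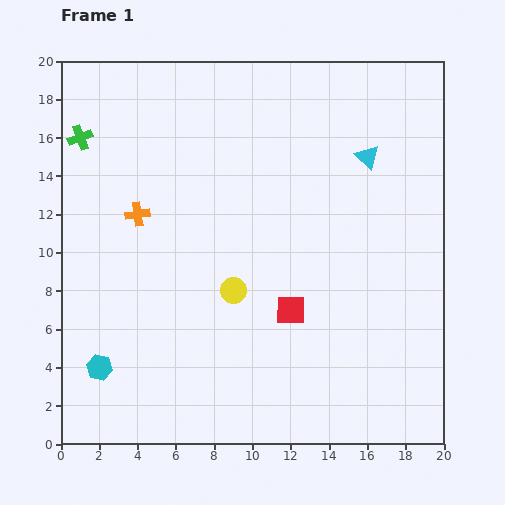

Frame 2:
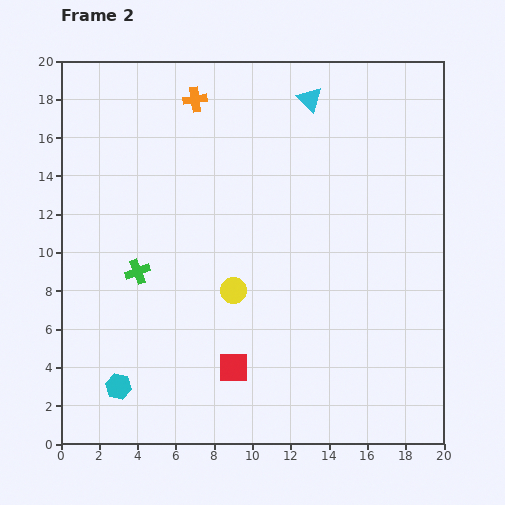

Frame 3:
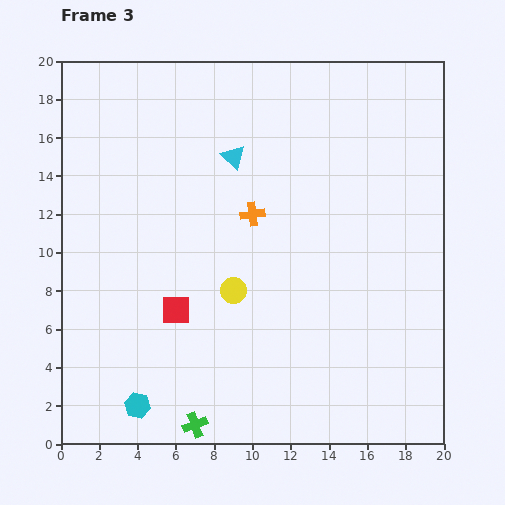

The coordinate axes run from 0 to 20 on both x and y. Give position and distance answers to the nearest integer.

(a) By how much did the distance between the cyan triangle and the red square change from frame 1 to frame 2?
+6

Distance in frame 1: 9. Distance in frame 2: 15.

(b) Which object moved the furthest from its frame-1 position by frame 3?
the green cross

(moved 16; next 7)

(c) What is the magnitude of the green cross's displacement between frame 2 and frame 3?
9

The green cross moved from (4, 9) to (7, 1), a distance of √(3² + 8²) ≈ 9.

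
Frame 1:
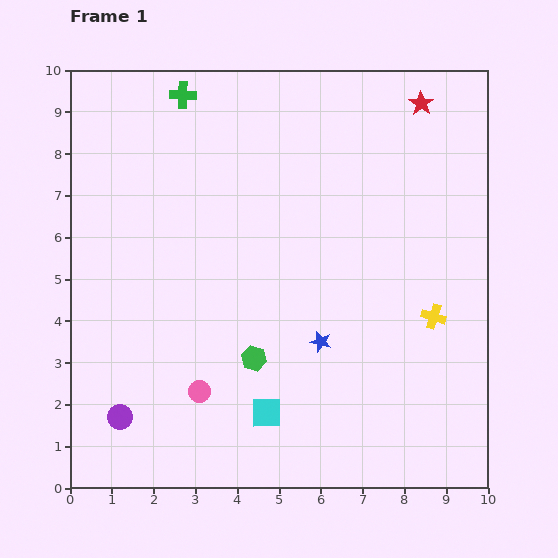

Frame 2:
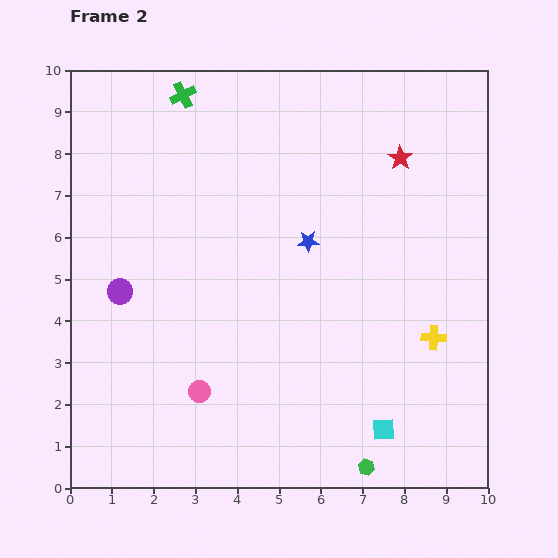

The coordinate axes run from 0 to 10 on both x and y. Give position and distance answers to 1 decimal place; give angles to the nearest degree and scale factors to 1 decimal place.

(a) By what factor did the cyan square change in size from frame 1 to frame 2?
0.7×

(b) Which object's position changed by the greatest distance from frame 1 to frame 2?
the green hexagon

(moved 3.7; next 3.0)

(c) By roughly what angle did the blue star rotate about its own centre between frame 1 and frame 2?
19° counter-clockwise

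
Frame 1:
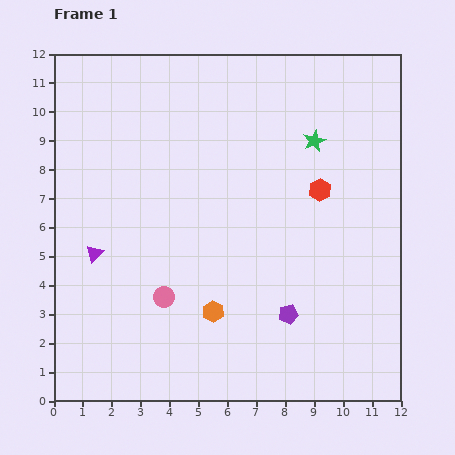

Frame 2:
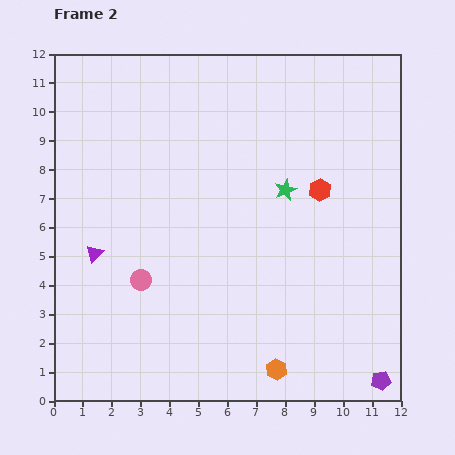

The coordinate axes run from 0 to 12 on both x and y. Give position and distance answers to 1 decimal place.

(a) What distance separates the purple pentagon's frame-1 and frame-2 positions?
3.9

The purple pentagon moved from (8.1, 3.0) to (11.3, 0.7), a distance of √(3.2² + 2.3²) ≈ 3.9.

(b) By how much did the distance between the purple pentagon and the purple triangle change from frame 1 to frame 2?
+3.8

Distance in frame 1: 7.0. Distance in frame 2: 10.8.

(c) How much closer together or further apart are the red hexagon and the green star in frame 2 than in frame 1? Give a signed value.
-0.5

Distance in frame 1: 1.7. Distance in frame 2: 1.2.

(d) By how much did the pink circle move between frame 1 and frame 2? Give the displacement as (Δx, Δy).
(-0.8, 0.6)

The pink circle was at (3.8, 3.6) in frame 1 and (3.0, 4.2) in frame 2.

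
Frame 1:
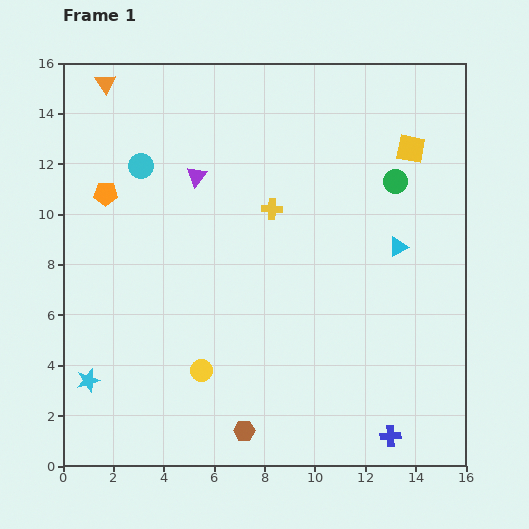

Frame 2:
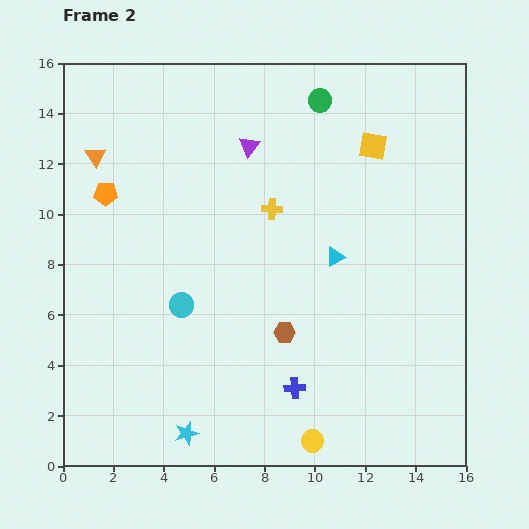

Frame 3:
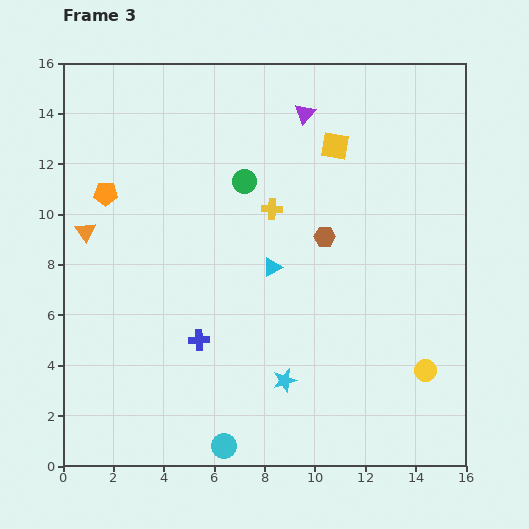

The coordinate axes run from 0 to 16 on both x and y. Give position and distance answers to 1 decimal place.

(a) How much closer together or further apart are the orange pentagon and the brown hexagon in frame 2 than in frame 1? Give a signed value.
-1.9

Distance in frame 1: 10.9. Distance in frame 2: 9.0.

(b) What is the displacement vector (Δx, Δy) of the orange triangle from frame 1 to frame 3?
(-0.8, -5.9)

The orange triangle was at (1.7, 15.2) in frame 1 and (0.9, 9.3) in frame 3.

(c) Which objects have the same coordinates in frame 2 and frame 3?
the yellow cross, the orange pentagon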